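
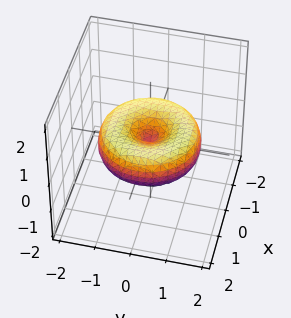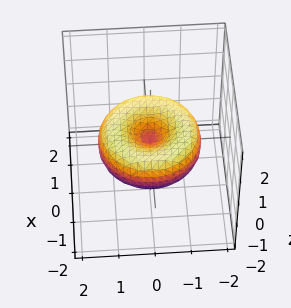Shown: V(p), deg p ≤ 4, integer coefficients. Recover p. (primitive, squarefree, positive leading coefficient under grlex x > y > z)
x^4 + 2*x^2*y^2 + y^4 - 2*x^2 - 2*y^2 + 3*z^2

The degree is 4 — a generic line meets the surface in up to 4 points.
Symmetries: the z-axis is an axis of rotation, so x and y enter only as x² + y².
From the visible intercepts: it crosses the x-axis at the gridline x = 0; a circular section at z = 0 has radius between 1 and 2.
Solving for integer coefficients yields p as stated.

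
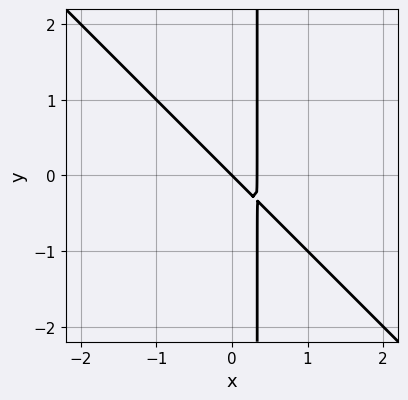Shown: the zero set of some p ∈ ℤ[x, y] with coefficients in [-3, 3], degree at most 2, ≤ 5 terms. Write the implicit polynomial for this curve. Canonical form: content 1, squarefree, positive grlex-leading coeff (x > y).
The degree is 2 — no degree-1 curve has this shape.
From the axis intercepts and sections: it crosses the x-axis at the gridline x = 0; it meets the y-axis at y = 0 (among the integer gridlines).
Assembling these constraints gives the stated polynomial.

3*x^2 + 3*x*y - x - y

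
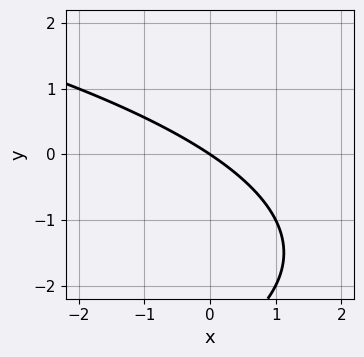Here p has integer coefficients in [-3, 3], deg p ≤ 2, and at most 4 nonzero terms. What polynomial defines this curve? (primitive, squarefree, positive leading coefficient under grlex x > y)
1. Degree: the shape is more complex than any degree-1 curve, so deg p = 2.
2. Checking where it meets the axes: it crosses the x-axis at the gridline x = 0; it crosses the y-axis at the gridline y = 0.
3. Matching integer coefficients to the picture gives p.

y^2 + 2*x + 3*y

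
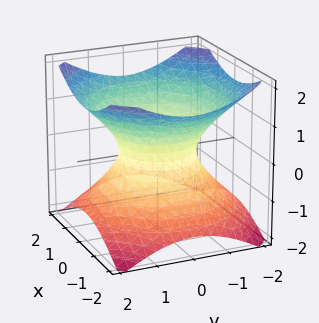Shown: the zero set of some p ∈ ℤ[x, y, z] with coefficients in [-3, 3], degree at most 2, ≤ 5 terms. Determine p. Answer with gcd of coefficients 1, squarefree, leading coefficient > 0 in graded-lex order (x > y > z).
2*x^2 + 2*y^2 - 3*z^2 - 2

1. Degree: an hourglass — one-sheet hyperboloid; a quadric, so deg p = 2.
2. Symmetries: it's symmetric under z → −z, forcing even powers of z; rotational symmetry about the z-axis ⇒ p depends on x, y only through x² + y².
3. Against the integer gridlines: among the integer gridlines, it crosses the x-axis at x ∈ {-1, 1}; a circular section at z = -1 has radius between 1 and 2.
4. Solving for integer coefficients yields p as stated. Check: (0, 1, 0) on the y-axis lies on the surface, and p(0, 1, 0) = 0. ✓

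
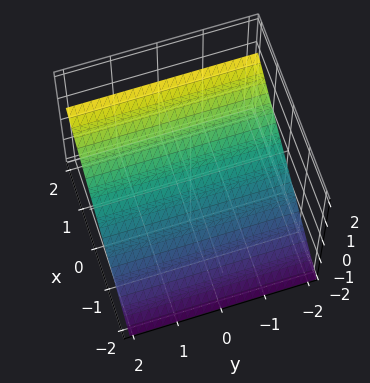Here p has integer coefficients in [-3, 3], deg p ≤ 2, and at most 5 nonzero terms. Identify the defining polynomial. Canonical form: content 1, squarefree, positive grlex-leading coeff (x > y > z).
2*x - 3*z - 2

Degree: the surface is flat (a plane), so deg p = 1.
Checking where it meets the axes: it misses every integer gridline on the y-axis; it crosses the x-axis at the gridline x = 1.
Fitting integer coefficients to these (and the overall shape) gives p.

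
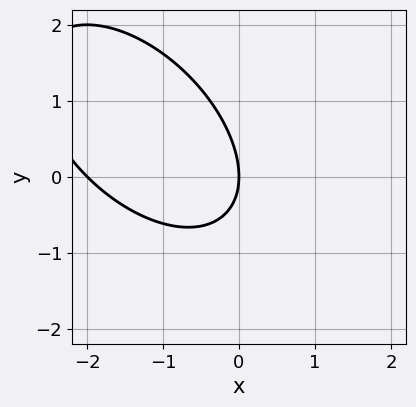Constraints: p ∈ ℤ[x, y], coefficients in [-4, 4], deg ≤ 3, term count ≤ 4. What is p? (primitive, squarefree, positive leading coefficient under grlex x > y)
x^2 + x*y + y^2 + 2*x

(a) The degree is 2 — a generic line meets the curve in up to 2 points.
(b) Checking where it meets the axes: among the integer gridlines, it crosses the x-axis at x ∈ {-2, 0}; one y-axis crossing is at y = 0.
(c) Solving for integer coefficients yields p as stated.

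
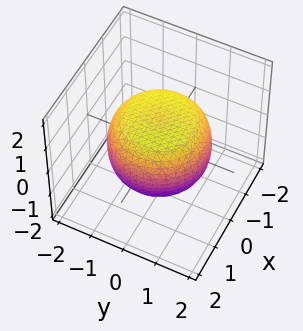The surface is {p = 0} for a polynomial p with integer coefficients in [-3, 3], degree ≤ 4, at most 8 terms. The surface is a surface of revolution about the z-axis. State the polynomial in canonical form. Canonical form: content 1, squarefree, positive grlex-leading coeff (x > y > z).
x^4 + 2*x^2*y^2 + y^4 - x^2 - y^2 + 2*z^2 - 2

1. deg p = 4. The shape is more complex than any degree-3 surface.
2. Symmetries: the surface is invariant under rotation about z: p = q(x² + y², z).
3. Against the integer gridlines: among the integer gridlines, it crosses the z-axis at z ∈ {-1, 1}; a circular section at z = -1 has radius exactly 1.
4. The integer polynomial consistent with all of this is the stated p.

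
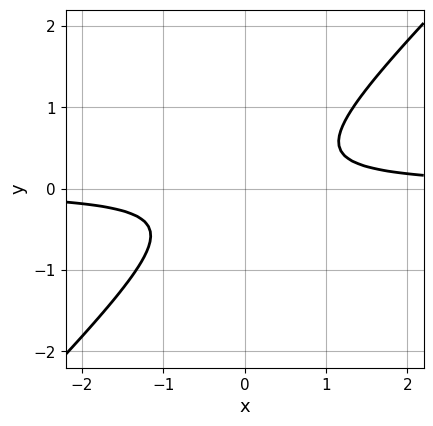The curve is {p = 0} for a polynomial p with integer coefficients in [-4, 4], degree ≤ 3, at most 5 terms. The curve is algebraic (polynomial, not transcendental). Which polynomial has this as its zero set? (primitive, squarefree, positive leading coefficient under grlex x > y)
3*x*y - 3*y^2 - 1

(a) The degree is 2 — the shape is more complex than any degree-1 curve.
(b) Reading off the gridlines: it misses every integer gridline on the x-axis; it misses every integer gridline on the y-axis.
(c) The integer polynomial consistent with all of this is the stated p.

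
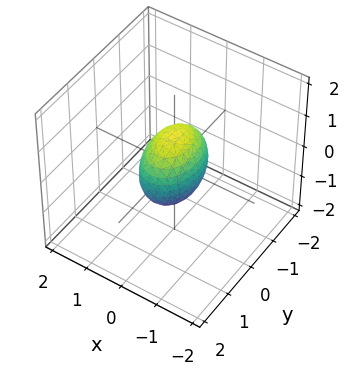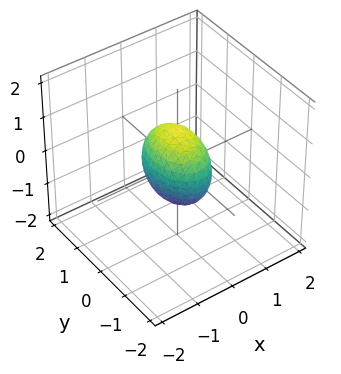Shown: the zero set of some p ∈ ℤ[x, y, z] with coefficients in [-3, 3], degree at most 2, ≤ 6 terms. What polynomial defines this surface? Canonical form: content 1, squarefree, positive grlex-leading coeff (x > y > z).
2*x^2 + y^2 + z^2 - 1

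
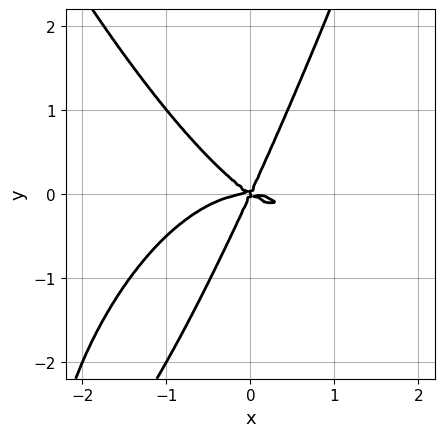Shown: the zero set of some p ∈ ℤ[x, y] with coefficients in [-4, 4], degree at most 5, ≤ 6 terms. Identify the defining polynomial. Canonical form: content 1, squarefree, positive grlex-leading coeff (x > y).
1. The degree is 4 — no degree-3 curve has this shape.
2. From the visible intercepts: it meets the x-axis at x = 0 (among the integer gridlines); one y-axis crossing is at y = 0.
3. Putting this together gives p.

2*x^4 + 3*x^2*y + 3*x*y^2 - 2*y^3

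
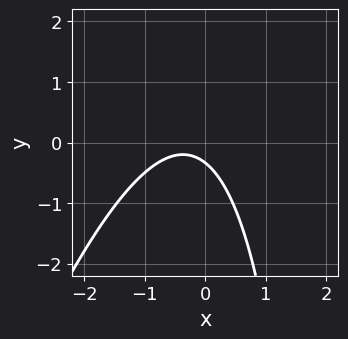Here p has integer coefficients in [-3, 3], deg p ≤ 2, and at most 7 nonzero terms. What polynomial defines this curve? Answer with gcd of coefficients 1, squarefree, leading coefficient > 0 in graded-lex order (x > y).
First, deg p = 2.
Next, observable constraints: it misses every integer gridline on the x-axis.
Finally, together with the visible shape, these determine p as stated.

3*x^2 - x*y + 2*x + 3*y + 1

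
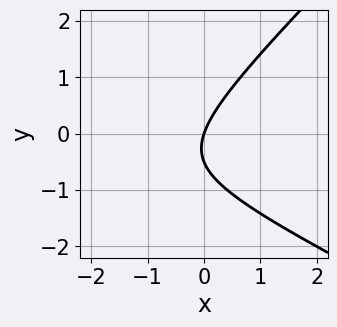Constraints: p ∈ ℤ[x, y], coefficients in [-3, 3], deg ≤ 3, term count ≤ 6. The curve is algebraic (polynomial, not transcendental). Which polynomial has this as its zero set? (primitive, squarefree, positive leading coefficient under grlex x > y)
x^2 + x*y - 2*y^2 + 3*x - y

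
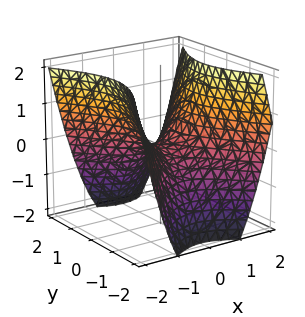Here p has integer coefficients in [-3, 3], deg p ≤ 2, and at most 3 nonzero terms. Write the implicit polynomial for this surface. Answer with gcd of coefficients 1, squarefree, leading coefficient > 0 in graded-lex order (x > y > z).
(a) deg p = 2. A hyperbolic paraboloid; a quadric.
(b) Symmetries: mirror symmetry x ↦ −x ⇒ only even powers of x; it's symmetric under y → −y, forcing even powers of y.
(c) From the axis intercepts and sections: it meets the y-axis at y = 0 (among the integer gridlines); one z-axis crossing is at z = 0; it crosses the x-axis at the gridline x = 0.
(d) Solving for integer coefficients yields p as stated.

3*x^2 - 2*y^2 - 3*z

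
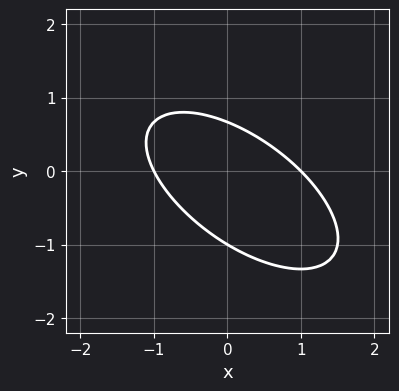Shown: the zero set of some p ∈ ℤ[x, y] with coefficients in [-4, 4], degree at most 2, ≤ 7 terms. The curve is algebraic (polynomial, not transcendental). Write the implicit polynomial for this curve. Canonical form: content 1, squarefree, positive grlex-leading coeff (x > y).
The degree is 2 — a generic line meets the curve in up to 2 points.
Against the integer gridlines: it crosses the y-axis at the gridline y = -1; among the integer gridlines, it crosses the x-axis at x ∈ {-1, 1}.
Together with the visible shape, these determine p as stated.

2*x^2 + 3*x*y + 3*y^2 + y - 2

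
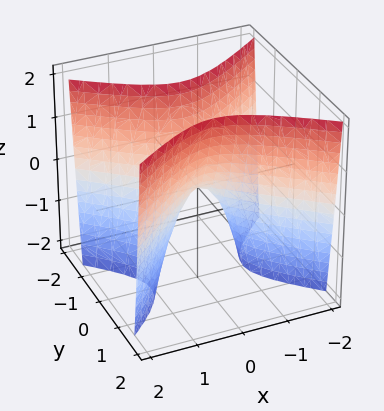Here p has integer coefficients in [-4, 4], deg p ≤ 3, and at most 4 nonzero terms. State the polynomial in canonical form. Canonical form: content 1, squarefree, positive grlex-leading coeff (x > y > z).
2*x^2 - 3*y^2 + z

1. Degree: a saddle surface; a quadric, so deg p = 2.
2. Symmetries: mirror symmetry y ↦ −y ⇒ only even powers of y; it's symmetric under x → −x, forcing even powers of x.
3. Observable constraints: it meets the x-axis at x = 0 (among the integer gridlines); it meets the y-axis at y = 0 (among the integer gridlines); one z-axis crossing is at z = 0.
4. Fitting integer coefficients to these (and the overall shape) gives p.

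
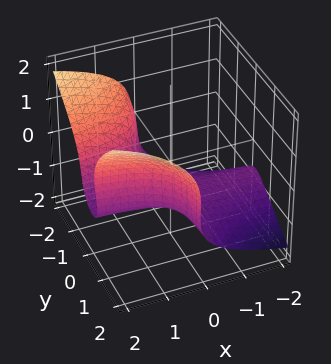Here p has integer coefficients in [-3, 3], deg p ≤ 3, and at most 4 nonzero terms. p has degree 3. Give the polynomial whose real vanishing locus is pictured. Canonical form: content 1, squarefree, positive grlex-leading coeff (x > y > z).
2*x*y^2 + x*y*z - 2*z^3 - 1

First, degree: the shape is more complex than any degree-2 surface, so deg p = 3.
Next, observable constraints: it misses every integer gridline on the y-axis; no x-intercept at any integer in the box.
Finally, putting this together gives p.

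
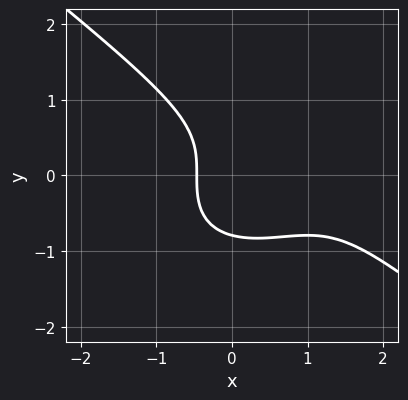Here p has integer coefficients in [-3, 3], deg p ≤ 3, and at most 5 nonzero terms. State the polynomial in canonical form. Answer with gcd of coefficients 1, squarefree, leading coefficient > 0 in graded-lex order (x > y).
(a) The degree is 3 — a generic line meets the curve in up to 3 points.
(b) The integer polynomial consistent with all of this is the stated p.

x^3 + 2*y^3 - 2*x^2 + x + 1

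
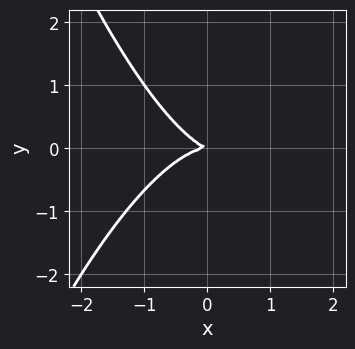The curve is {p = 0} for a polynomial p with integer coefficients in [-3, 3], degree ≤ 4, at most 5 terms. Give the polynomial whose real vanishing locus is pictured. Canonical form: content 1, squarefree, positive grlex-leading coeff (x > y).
2*x^3 + x*y + 3*y^2

First, degree: the shape is more complex than any degree-2 curve, so deg p = 3.
Then, observable constraints: one y-axis crossing is at y = 0; one x-axis crossing is at x = 0.
Finally, fitting integer coefficients to these (and the overall shape) gives p.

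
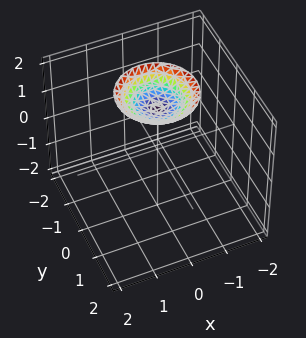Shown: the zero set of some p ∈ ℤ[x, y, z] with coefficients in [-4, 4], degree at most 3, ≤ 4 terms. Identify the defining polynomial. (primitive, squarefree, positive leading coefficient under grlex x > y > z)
x^2 + y^2 - 2*z + 3

deg p = 2. The shape is more complex than any degree-1 surface.
By symmetry, the z-axis is an axis of rotation, so x and y enter only as x² + y².
From the axis intercepts and sections: it misses every integer gridline on the y-axis; no x-intercept at any integer in the box; a circular section at z = 2 has radius exactly 1.
These observations pin down the coefficients.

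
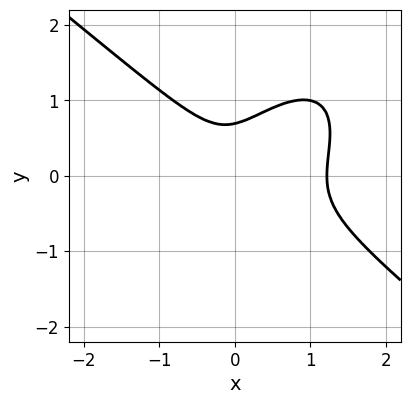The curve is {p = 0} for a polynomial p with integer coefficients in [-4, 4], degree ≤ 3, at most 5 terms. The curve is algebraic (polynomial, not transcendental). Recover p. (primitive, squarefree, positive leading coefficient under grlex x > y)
3*x^3 - 2*x*y^2 + 3*y^3 - 3*x^2 - 1

First, the degree is 3 — no degree-2 curve has this shape.
Finally, solving for integer coefficients yields p as stated.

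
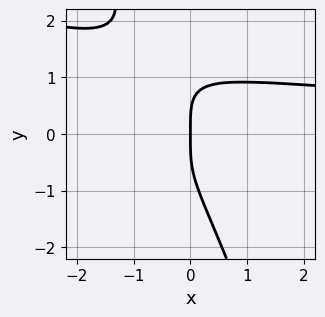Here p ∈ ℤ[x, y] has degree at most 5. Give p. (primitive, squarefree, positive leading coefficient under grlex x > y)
x^2*y^2 + 3*x*y^3 + y^4 - x*y^2 - 3*x

1. The degree is 4 — no degree-3 curve has this shape.
2. From the visible intercepts: it meets the y-axis at y = 0 (among the integer gridlines); it meets the x-axis at x = 0 (among the integer gridlines).
3. Together with the visible shape, these determine p as stated.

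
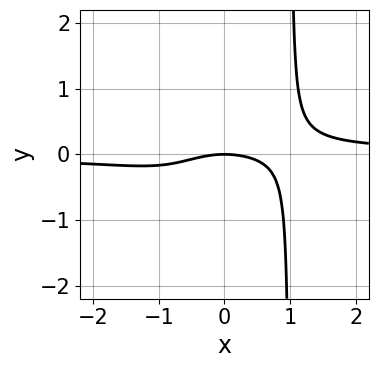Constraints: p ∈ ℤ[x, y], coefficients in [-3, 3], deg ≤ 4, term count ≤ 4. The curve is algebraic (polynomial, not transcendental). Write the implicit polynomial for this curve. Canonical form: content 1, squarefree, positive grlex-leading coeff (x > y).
3*x^3*y - x^2 - 3*y

1. The degree is 4 — no degree-3 curve has this shape.
2. Against the integer gridlines: it meets the x-axis at x = 0 (among the integer gridlines); one y-axis crossing is at y = 0.
3. Putting this together gives p.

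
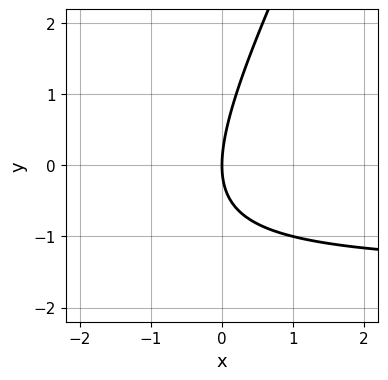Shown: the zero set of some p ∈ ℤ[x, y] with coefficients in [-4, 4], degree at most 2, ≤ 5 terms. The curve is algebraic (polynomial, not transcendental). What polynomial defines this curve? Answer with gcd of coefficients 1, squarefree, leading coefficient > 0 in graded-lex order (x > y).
2*x*y - y^2 + 3*x

First, deg p = 2. The shape is more complex than any degree-1 curve.
Then, reading off the gridlines: it crosses the x-axis at the gridline x = 0; it meets the y-axis at y = 0 (among the integer gridlines).
Finally, together with the visible shape, these determine p as stated.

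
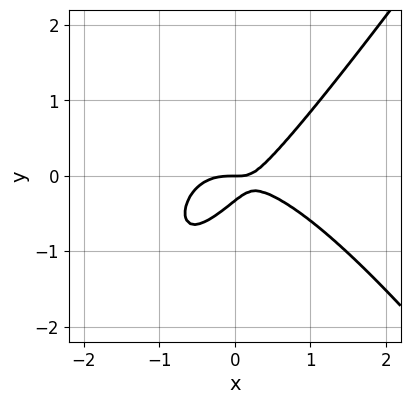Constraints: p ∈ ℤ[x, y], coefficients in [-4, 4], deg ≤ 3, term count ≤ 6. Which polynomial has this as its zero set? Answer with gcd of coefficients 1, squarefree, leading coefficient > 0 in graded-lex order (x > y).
(a) Degree: no degree-2 curve has this shape, so deg p = 3.
(b) From the axis intercepts and sections: it crosses the y-axis at the gridline y = 0; one x-axis crossing is at x = 0.
(c) Fitting integer coefficients to these (and the overall shape) gives p.

2*x^3 - x*y^2 + 2*x*y - 3*y^2 - y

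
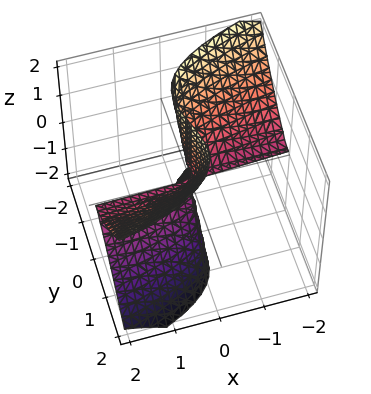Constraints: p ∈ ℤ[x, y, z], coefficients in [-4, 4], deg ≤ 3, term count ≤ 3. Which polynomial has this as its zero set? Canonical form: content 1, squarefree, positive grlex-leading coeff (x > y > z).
3*x*z^2 - 3*y^3 + y*z^2

deg p = 3.
Reading off the gridlines: every point of the x-axis in the box is on the surface; it meets the y-axis at y = 0 (among the integer gridlines); the visible z-axis segment lies entirely on the surface.
Putting this together gives p.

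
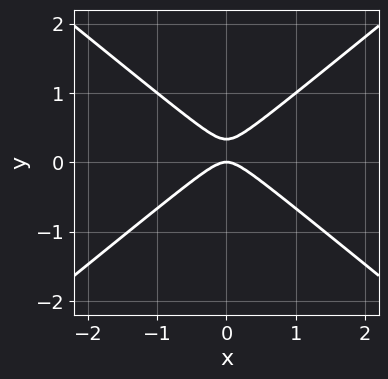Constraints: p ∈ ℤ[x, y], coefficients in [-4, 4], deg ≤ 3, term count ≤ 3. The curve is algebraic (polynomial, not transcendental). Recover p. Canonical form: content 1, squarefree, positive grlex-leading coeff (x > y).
First, the degree is 2 — the shape is more complex than any degree-1 curve.
Next, symmetries: it's symmetric under x → −x, forcing even powers of x.
Then, from the visible intercepts: it meets the x-axis at x = 0 (among the integer gridlines); it meets the y-axis at y = 0 (among the integer gridlines).
Finally, matching integer coefficients to the picture gives p.

2*x^2 - 3*y^2 + y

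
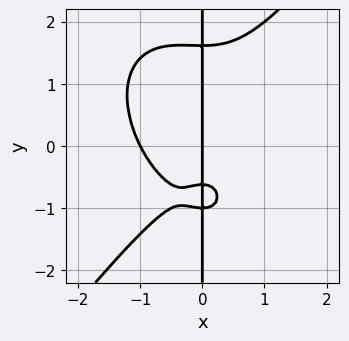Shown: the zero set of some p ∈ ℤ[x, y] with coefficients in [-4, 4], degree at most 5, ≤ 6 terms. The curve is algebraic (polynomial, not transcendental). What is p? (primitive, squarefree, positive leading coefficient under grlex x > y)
2*x^4 - x*y^3 + x^3 + 2*x*y + x

The degree is 4 — no degree-3 curve has this shape.
Against the integer gridlines: the visible y-axis segment lies entirely on the curve; among the integer gridlines, it crosses the x-axis at x ∈ {-1, 0}.
The integer polynomial consistent with all of this is the stated p.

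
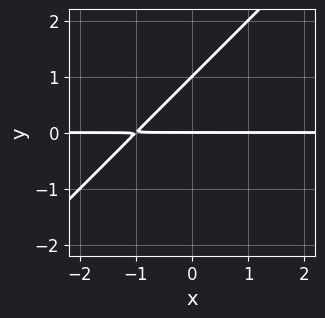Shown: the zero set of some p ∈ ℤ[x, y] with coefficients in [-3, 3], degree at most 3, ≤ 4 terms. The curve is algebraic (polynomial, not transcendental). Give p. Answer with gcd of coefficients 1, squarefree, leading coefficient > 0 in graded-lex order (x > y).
deg p = 2. No degree-1 curve has this shape.
From the visible intercepts: the y-axis gridline crossings are at y ∈ {0, 1}; every point of the x-axis in the box is on the curve.
Fitting integer coefficients to these (and the overall shape) gives p.

x*y - y^2 + y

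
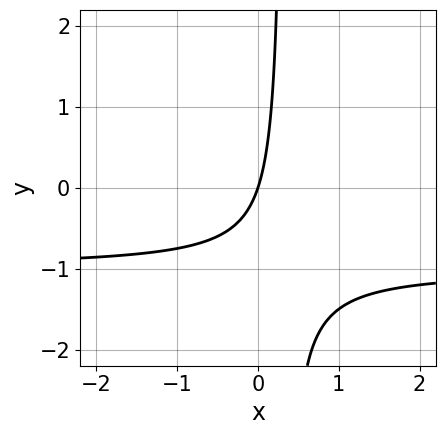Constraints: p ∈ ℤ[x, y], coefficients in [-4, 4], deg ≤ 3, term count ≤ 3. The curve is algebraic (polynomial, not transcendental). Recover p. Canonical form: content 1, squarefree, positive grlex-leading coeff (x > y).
1. deg p = 2. No degree-1 curve has this shape.
2. Reading off the gridlines: it crosses the y-axis at the gridline y = 0; it crosses the x-axis at the gridline x = 0.
3. Putting this together gives p.

3*x*y + 3*x - y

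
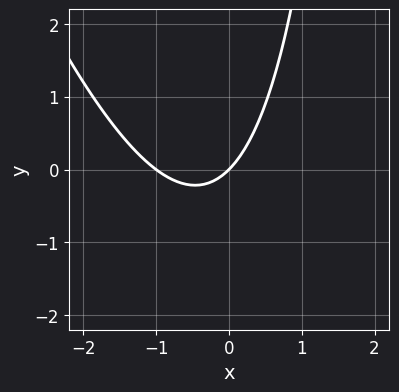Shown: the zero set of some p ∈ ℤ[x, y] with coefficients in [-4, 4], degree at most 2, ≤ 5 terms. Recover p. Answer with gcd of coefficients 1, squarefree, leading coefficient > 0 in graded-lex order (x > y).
1. deg p = 2. A generic line meets the curve in up to 2 points.
2. Checking where it meets the axes: the x-axis gridline crossings are at x ∈ {-1, 0}; one y-axis crossing is at y = 0.
3. Solving for integer coefficients yields p as stated.

3*x^2 + x*y + 3*x - 3*y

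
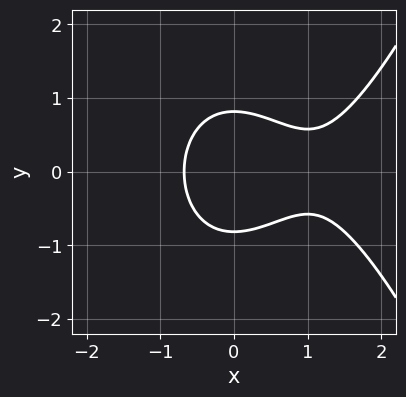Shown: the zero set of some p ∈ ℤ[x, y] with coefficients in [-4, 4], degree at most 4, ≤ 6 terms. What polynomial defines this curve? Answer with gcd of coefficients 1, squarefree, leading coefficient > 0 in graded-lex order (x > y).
2*x^3 - 3*x^2 - 3*y^2 + 2

(a) Degree: no degree-2 curve has this shape, so deg p = 3.
(b) Symmetries: mirror symmetry y ↦ −y ⇒ only even powers of y.
(c) These observations pin down the coefficients.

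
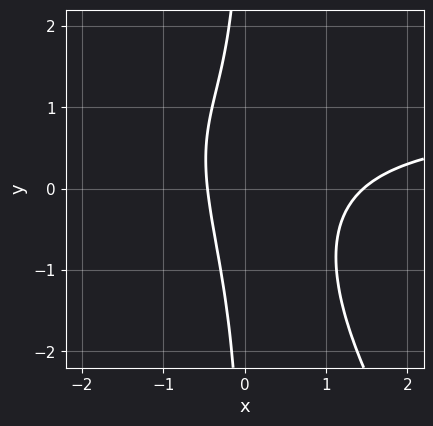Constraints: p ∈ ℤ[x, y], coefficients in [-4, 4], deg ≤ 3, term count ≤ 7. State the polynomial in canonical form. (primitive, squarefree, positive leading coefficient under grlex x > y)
3*x^2*y + 2*x*y^2 - 3*x^2 + 3*x + 2

First, degree: no degree-2 curve has this shape, so deg p = 3.
Then, reading off the gridlines: no y-intercept at any integer in the box.
Finally, together with the visible shape, these determine p as stated.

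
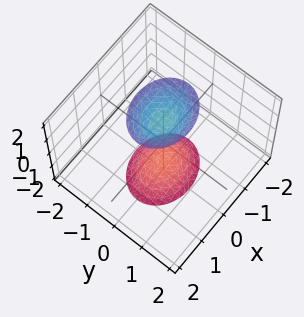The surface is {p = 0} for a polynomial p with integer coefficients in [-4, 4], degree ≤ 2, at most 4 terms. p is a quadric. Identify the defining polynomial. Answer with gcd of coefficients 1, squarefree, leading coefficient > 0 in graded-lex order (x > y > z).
2*x^2 + 3*y^2 - z^2 + 2

First, the picture has 2 separate pieces. They look like related sheets of one shape, so recover p as a whole.
Then, degree: two separate bowl-shaped sheets opening away from each other; a quadric, so deg p = 2.
Next, symmetries: the y ↦ −y reflection is a symmetry, so y appears only in even powers; it's symmetric under x → −x, forcing even powers of x; the z ↦ −z reflection is a symmetry, so z appears only in even powers.
Then, checking where it meets the axes: it misses every integer gridline on the y-axis; it misses every integer gridline on the x-axis.
Finally, the integer polynomial consistent with all of this is the stated p.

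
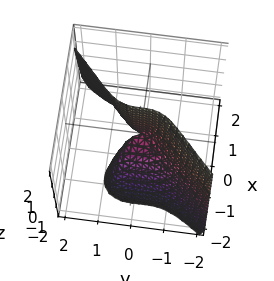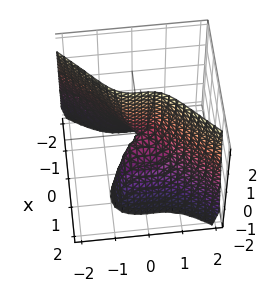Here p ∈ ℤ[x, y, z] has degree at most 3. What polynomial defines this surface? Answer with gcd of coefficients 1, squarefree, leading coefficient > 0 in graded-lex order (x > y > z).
1. deg p = 3. A generic line meets the surface in up to 3 points.
2. Against the integer gridlines: it meets the x-axis at x = 0 (among the integer gridlines); one y-axis crossing is at y = 0; the visible z-axis segment lies entirely on the surface.
3. Solving for integer coefficients yields p as stated.

3*x^3 + x*y^2 - 3*y^3 + 3*x*z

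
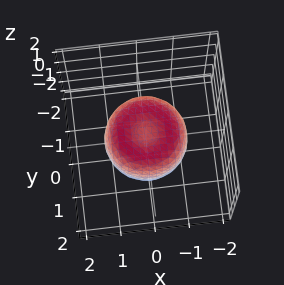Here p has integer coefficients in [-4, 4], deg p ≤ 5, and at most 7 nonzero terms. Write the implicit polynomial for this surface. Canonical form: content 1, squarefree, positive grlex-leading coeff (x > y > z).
The degree is 4 — a generic line meets the surface in up to 4 points.
Symmetry: the surface is invariant under rotation about z: p = q(x² + y², z).
From the visible intercepts: a circular section at z = 0 has radius between 1 and 2.
Solving for integer coefficients yields p as stated.

2*x^4 + 4*x^2*y^2 + 2*y^4 - 2*x^2 - 2*y^2 + 2*z^2 - 1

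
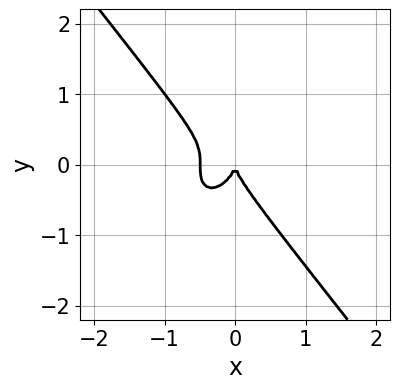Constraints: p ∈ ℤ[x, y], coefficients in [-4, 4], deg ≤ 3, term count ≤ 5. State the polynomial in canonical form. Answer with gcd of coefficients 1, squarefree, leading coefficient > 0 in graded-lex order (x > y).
1. The degree is 3 — a generic line meets the curve in up to 3 points.
2. Checking where it meets the axes: one y-axis crossing is at y = 0; it crosses the x-axis at the gridline x = 0.
3. Putting this together gives p.

2*x^3 + y^3 + x^2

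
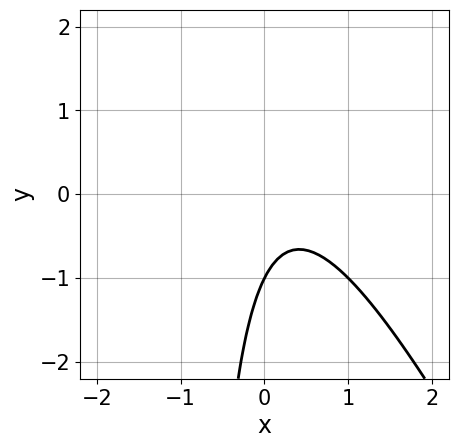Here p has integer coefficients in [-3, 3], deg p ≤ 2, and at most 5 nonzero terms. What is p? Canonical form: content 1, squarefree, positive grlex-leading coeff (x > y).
2*x^2 + x*y - x + y + 1

First, degree: no degree-1 curve has this shape, so deg p = 2.
Next, from the axis intercepts and sections: it crosses the y-axis at the gridline y = -1; the curve avoids every integer x-axis point in the box.
Finally, matching integer coefficients to the picture gives p.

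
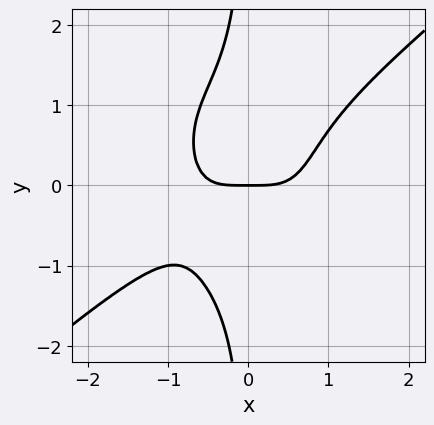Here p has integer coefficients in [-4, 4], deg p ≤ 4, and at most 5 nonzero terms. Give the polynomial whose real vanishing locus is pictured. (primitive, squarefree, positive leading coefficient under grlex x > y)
2*x^4 - x^3*y - 2*x*y^3 + x^2*y - 2*y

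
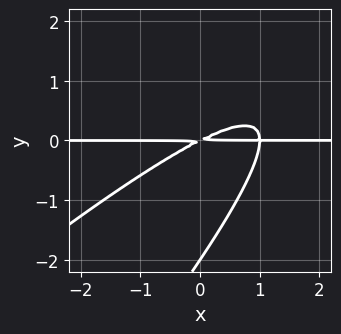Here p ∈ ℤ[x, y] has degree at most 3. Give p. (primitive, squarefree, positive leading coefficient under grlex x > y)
x^2*y - 2*x*y^2 + y^3 - x*y + 2*y^2

First, deg p = 3. A generic line meets the curve in up to 3 points.
Then, from the axis intercepts and sections: every point of the x-axis in the box is on the curve; it crosses the y-axis at the gridline y = -2.
Finally, putting this together gives p.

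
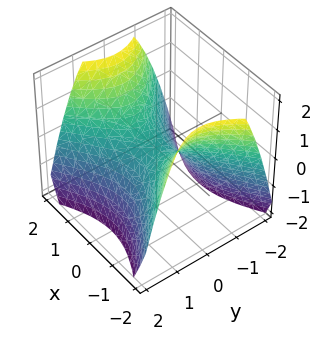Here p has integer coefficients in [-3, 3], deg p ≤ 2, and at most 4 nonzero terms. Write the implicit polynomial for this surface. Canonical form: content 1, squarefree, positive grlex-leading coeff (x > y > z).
2*x^2 - 3*y^2 - 3*z

1. The degree is 2 — a saddle surface; a quadric.
2. Symmetries: mirror symmetry y ↦ −y ⇒ only even powers of y; it's symmetric under x → −x, forcing even powers of x.
3. Reading off the gridlines: one z-axis crossing is at z = 0; it meets the y-axis at y = 0 (among the integer gridlines).
4. Together with the visible shape, these determine p as stated.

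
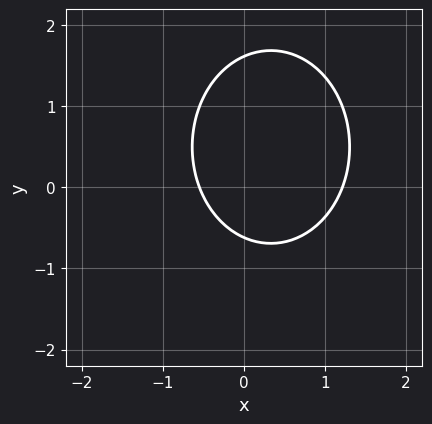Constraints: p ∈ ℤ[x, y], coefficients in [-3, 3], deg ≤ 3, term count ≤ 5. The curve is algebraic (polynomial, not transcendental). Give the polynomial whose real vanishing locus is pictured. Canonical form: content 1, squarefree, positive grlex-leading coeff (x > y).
deg p = 2. A generic line meets the curve in up to 2 points.
The integer polynomial consistent with all of this is the stated p.

3*x^2 + 2*y^2 - 2*x - 2*y - 2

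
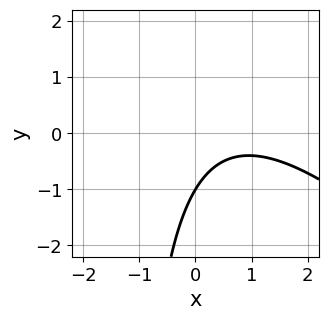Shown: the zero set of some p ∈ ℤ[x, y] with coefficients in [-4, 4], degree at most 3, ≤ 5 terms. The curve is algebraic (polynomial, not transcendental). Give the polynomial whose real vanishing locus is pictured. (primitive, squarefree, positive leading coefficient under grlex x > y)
First, degree: a generic line meets the curve in up to 2 points, so deg p = 2.
Next, from the visible intercepts: it misses every integer gridline on the x-axis; one y-axis crossing is at y = -1.
Finally, fitting integer coefficients to these (and the overall shape) gives p.

2*x^2 + 2*x*y - 3*x + 3*y + 3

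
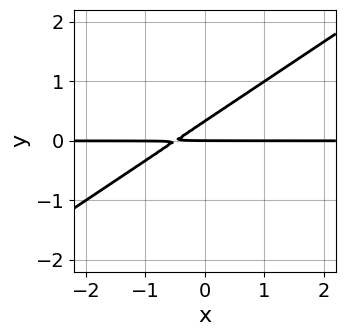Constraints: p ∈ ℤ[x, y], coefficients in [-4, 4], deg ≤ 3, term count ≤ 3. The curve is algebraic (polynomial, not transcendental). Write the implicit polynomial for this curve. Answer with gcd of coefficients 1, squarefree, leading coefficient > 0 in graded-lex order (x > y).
2*x*y - 3*y^2 + y

Degree: no degree-1 curve has this shape, so deg p = 2.
Against the integer gridlines: the visible x-axis segment lies entirely on the curve; it crosses the y-axis at the gridline y = 0.
Solving for integer coefficients yields p as stated.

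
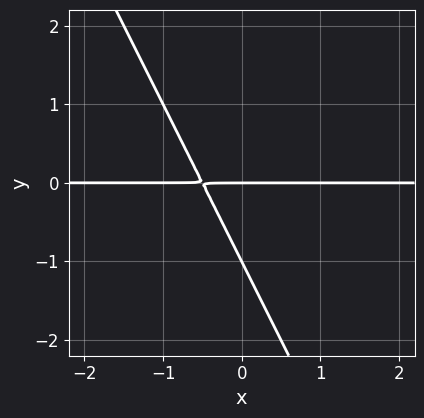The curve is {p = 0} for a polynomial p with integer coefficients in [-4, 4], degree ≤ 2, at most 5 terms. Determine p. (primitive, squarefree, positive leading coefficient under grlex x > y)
1. Degree: the shape is more complex than any degree-1 curve, so deg p = 2.
2. From the axis intercepts and sections: the visible x-axis segment lies entirely on the curve; the y-axis gridline crossings are at y ∈ {-1, 0}.
3. Fitting integer coefficients to these (and the overall shape) gives p.

2*x*y + y^2 + y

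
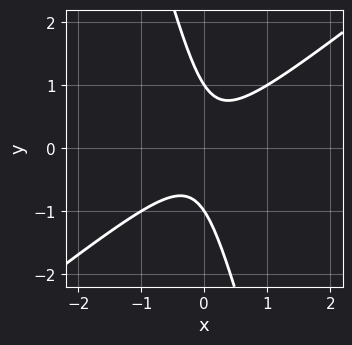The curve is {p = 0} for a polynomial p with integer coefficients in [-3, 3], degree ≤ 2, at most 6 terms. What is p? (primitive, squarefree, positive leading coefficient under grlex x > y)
3*x^2 - 3*x*y - y^2 + 1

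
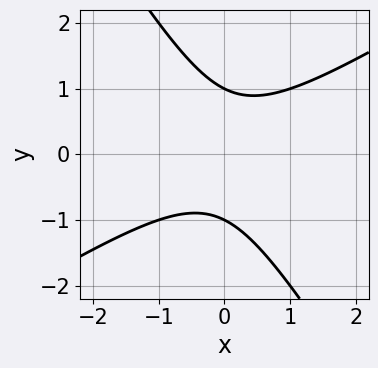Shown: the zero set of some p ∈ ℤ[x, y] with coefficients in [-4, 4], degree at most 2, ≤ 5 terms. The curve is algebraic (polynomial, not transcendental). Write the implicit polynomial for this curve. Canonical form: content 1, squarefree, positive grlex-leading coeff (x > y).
The degree is 2 — no degree-1 curve has this shape.
From the visible intercepts: among the integer gridlines, it crosses the y-axis at y ∈ {-1, 1}; the curve avoids every integer x-axis point in the box.
These observations pin down the coefficients.

x^2 - x*y - y^2 + 1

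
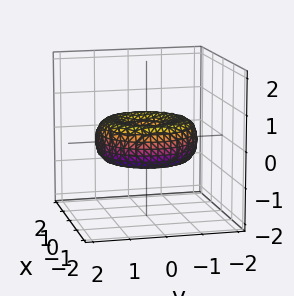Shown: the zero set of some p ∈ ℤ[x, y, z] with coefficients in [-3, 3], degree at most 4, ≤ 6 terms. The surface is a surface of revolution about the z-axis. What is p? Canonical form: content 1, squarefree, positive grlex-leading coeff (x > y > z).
x^4 + 2*x^2*y^2 + y^4 - 2*x^2 - 2*y^2 + 3*z^2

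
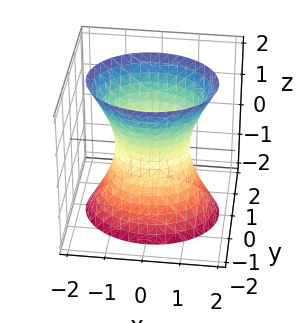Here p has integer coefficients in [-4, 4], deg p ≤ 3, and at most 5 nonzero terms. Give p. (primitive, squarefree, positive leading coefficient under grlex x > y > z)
First, degree: an hourglass — one-sheet hyperboloid; a quadric, so deg p = 2.
Then, symmetries: it's symmetric under x → −x, forcing even powers of x; it's symmetric under y → −y, forcing even powers of y; it's symmetric under z → −z, forcing even powers of z.
Next, observable constraints: the surface avoids every integer z-axis point in the box; among the integer gridlines, it crosses the x-axis at x ∈ {-1, 1}.
Finally, assembling these constraints gives the stated polynomial.

2*x^2 + 3*y^2 - z^2 - 2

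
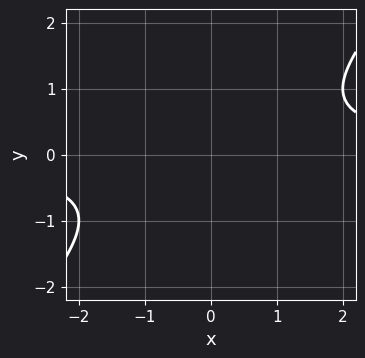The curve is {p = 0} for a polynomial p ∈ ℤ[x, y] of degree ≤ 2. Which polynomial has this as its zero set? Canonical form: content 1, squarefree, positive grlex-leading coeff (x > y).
x*y - y^2 - 1

1. deg p = 2. No degree-1 curve has this shape.
2. Reading off the gridlines: the curve avoids every integer y-axis point in the box; it misses every integer gridline on the x-axis.
3. Putting this together gives p.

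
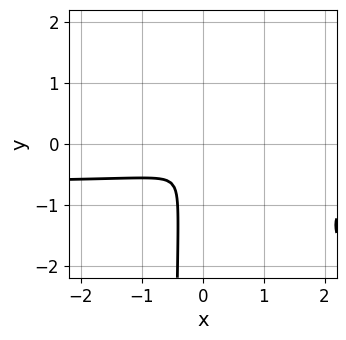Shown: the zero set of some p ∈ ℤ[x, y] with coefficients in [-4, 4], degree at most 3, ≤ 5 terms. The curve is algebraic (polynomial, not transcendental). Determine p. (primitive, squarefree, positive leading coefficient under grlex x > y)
3*x^2*y + 2*x*y^2 + 2*x^2 + y^2

deg p = 3.
Matching integer coefficients to the picture gives p.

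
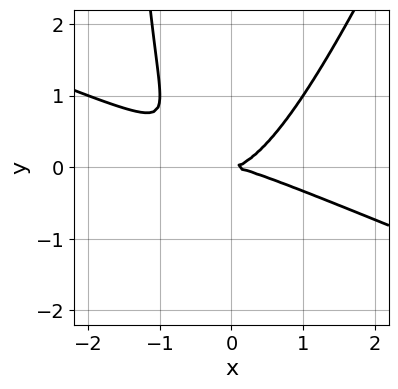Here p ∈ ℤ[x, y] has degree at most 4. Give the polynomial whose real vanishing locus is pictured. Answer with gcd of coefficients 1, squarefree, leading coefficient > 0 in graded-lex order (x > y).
x^3 + 2*x^2*y - x*y^2 - 2*y^2

1. deg p = 3. The shape is more complex than any degree-2 curve.
2. From the axis intercepts and sections: it meets the x-axis at x = 0 (among the integer gridlines); it meets the y-axis at y = 0 (among the integer gridlines).
3. Putting this together gives p.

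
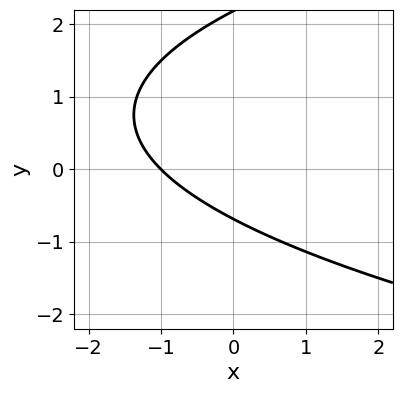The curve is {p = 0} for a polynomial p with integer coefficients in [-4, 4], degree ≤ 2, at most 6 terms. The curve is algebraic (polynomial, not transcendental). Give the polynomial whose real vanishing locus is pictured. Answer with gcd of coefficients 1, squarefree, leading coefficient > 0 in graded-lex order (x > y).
1. Degree: a generic line meets the curve in up to 2 points, so deg p = 2.
2. Against the integer gridlines: one x-axis crossing is at x = -1.
3. Together with the visible shape, these determine p as stated.

2*y^2 - 3*x - 3*y - 3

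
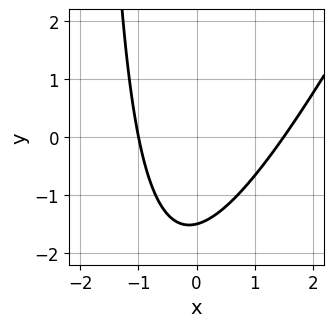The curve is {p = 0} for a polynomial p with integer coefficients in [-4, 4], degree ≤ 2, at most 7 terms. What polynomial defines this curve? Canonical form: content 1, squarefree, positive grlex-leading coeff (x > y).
2*x^2 - x*y - x - 2*y - 3

(a) deg p = 2. No degree-1 curve has this shape.
(b) Observable constraints: it crosses the x-axis at the gridline x = -1.
(c) Matching integer coefficients to the picture gives p.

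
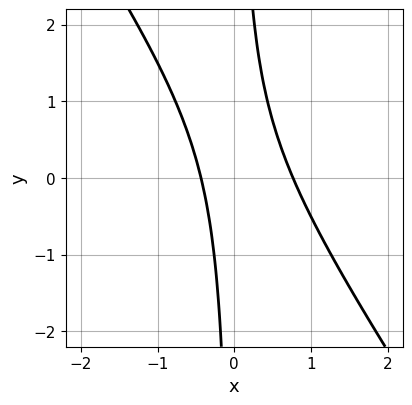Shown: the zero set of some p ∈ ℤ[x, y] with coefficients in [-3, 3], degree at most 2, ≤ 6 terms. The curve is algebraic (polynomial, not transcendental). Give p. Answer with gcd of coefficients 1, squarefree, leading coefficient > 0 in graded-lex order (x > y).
3*x^2 + 2*x*y - x - 1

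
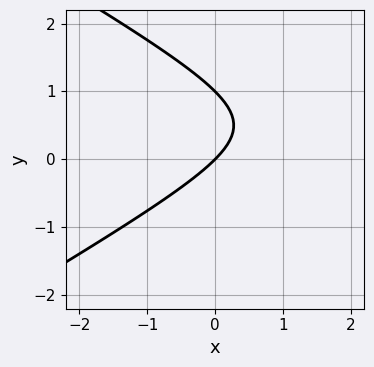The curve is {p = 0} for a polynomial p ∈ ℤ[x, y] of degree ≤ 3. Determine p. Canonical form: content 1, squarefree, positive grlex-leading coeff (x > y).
(a) deg p = 2. A generic line meets the curve in up to 2 points.
(b) From the visible intercepts: among the integer gridlines, it crosses the y-axis at y ∈ {0, 1}; it crosses the x-axis at the gridline x = 0.
(c) These observations pin down the coefficients.

x^2 - 3*y^2 - 3*x + 3*y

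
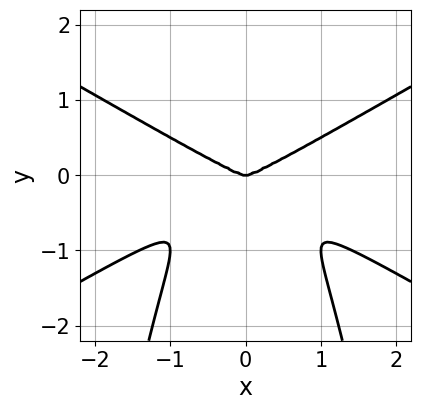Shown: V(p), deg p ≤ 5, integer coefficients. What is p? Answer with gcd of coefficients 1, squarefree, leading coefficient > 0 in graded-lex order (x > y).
x^4 - 3*x^2*y^2 - 2*y^3

First, deg p = 4.
Next, symmetries: it's symmetric under x → −x, forcing even powers of x.
Then, observable constraints: one x-axis crossing is at x = 0; one y-axis crossing is at y = 0.
Finally, solving for integer coefficients yields p as stated.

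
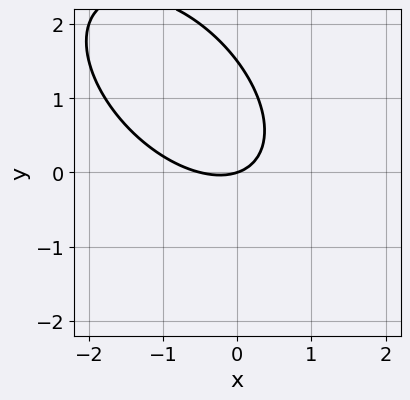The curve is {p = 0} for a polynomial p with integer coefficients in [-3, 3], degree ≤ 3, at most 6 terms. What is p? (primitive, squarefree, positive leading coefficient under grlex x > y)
2*x^2 + 2*x*y + 2*y^2 + x - 3*y

deg p = 2. No degree-1 curve has this shape.
Against the integer gridlines: it crosses the x-axis at the gridline x = 0; it crosses the y-axis at the gridline y = 0.
Fitting integer coefficients to these (and the overall shape) gives p.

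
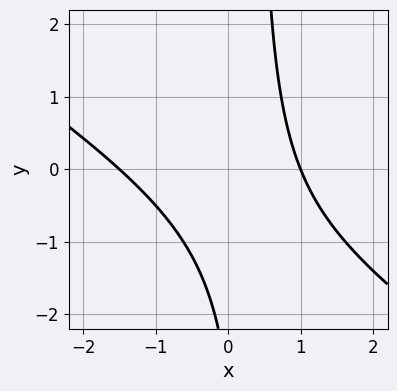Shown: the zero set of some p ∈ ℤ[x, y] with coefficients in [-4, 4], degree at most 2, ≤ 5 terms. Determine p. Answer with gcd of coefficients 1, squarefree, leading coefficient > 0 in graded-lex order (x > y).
First, degree: the shape is more complex than any degree-1 curve, so deg p = 2.
Then, observable constraints: it meets the x-axis at x = 1 (among the integer gridlines); no y-intercept at any integer in the box.
Finally, fitting integer coefficients to these (and the overall shape) gives p.

2*x^2 + 3*x*y + x - y - 3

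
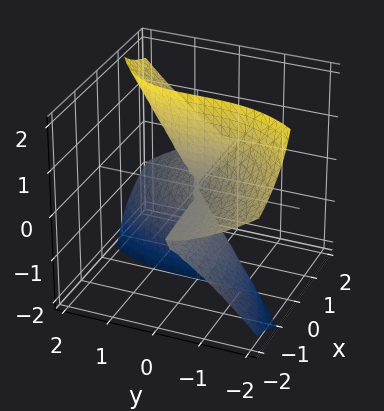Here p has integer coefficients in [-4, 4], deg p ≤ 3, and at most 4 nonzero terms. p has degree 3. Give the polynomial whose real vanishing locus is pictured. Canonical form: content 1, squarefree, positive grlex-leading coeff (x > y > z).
1. Degree: a generic line meets the surface in up to 3 points, so deg p = 3.
2. From the axis intercepts and sections: it crosses the y-axis at the gridline y = 0; every point of the x-axis in the box is on the surface; the visible z-axis segment lies entirely on the surface.
3. Putting this together gives p.

x*y*z - 3*x*z^2 + y^3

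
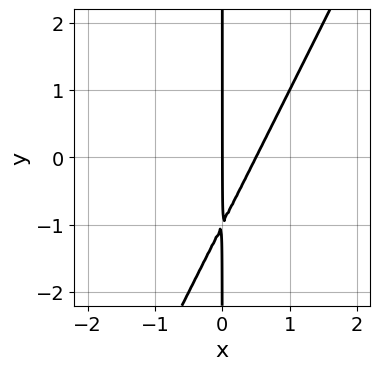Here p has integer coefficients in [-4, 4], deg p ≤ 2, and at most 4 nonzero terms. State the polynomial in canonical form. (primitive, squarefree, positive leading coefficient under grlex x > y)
2*x^2 - x*y - x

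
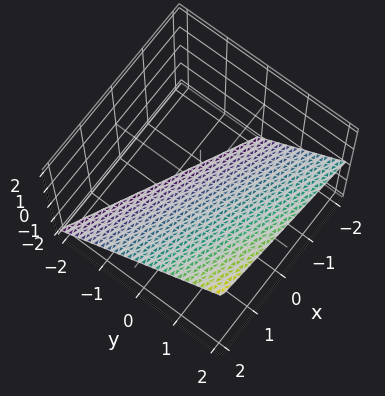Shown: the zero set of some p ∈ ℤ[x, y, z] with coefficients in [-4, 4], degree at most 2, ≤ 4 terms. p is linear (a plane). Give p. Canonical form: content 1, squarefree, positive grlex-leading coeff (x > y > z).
x + 2*y - 2*z - 2

(a) deg p = 1.
(b) Observable constraints: it meets the x-axis at x = 2 (among the integer gridlines); it crosses the z-axis at the gridline z = -1; it crosses the y-axis at the gridline y = 1.
(c) These observations pin down the coefficients.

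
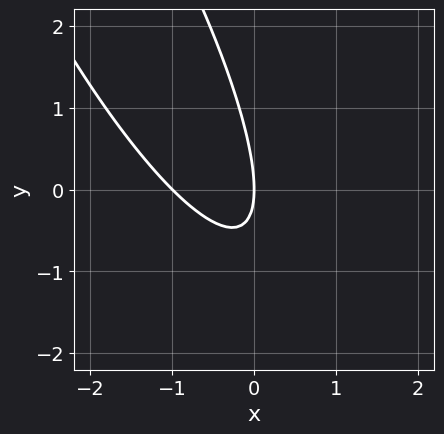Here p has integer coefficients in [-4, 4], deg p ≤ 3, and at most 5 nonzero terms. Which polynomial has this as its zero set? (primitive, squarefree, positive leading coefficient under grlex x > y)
deg p = 2.
Against the integer gridlines: one y-axis crossing is at y = 0; among the integer gridlines, it crosses the x-axis at x ∈ {-1, 0}.
Putting this together gives p.

3*x^2 + 3*x*y + y^2 + 3*x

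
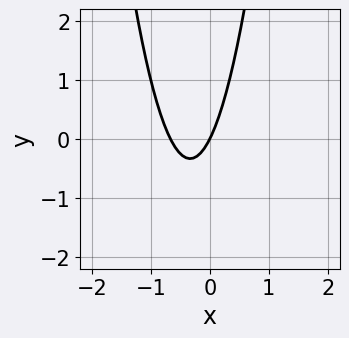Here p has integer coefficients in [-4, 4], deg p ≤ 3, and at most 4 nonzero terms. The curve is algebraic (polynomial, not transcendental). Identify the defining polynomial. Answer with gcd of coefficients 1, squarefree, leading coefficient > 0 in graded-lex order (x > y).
3*x^2 + 2*x - y

1. Degree: no degree-1 curve has this shape, so deg p = 2.
2. Observable constraints: one x-axis crossing is at x = 0; one y-axis crossing is at y = 0.
3. Assembling these constraints gives the stated polynomial.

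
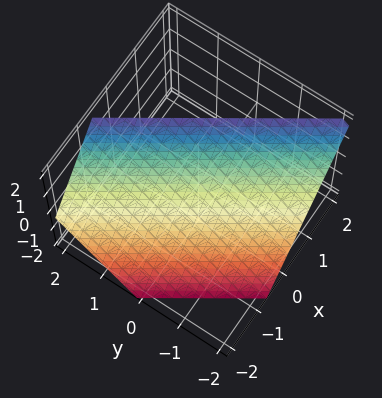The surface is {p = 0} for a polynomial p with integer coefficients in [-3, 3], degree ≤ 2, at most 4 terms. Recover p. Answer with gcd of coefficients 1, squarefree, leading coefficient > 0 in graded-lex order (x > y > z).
3*x + 2*y - 2*z + 2

The degree is 1 — every cross-section is a straight line — this is a plane.
From the axis intercepts and sections: it crosses the y-axis at the gridline y = -1; it meets the z-axis at z = 1 (among the integer gridlines).
Together with the visible shape, these determine p as stated.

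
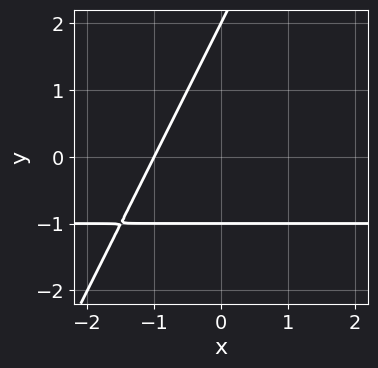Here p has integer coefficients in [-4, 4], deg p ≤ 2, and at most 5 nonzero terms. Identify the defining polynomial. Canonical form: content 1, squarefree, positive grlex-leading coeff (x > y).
2*x*y - y^2 + 2*x + y + 2

(a) The degree is 2 — a generic line meets the curve in up to 2 points.
(b) From the axis intercepts and sections: among the integer gridlines, it crosses the y-axis at y ∈ {-1, 2}; it crosses the x-axis at the gridline x = -1.
(c) Fitting integer coefficients to these (and the overall shape) gives p.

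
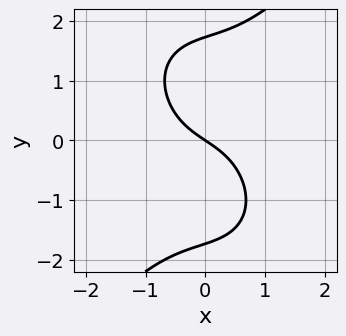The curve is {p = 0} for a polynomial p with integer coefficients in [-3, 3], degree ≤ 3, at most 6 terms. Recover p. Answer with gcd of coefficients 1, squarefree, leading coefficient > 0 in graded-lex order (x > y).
(a) The degree is 3 — no degree-2 curve has this shape.
(b) Checking where it meets the axes: it crosses the x-axis at the gridline x = 0; it meets the y-axis at y = 0 (among the integer gridlines).
(c) Together with the visible shape, these determine p as stated.

2*x^3 - y^3 + 2*x + 3*y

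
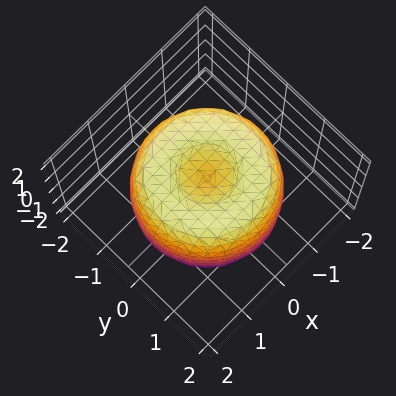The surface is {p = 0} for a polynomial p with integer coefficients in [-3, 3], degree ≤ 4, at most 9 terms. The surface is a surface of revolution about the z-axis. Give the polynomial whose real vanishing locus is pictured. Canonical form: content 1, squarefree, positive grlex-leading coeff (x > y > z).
The degree is 4 — a generic line meets the surface in up to 4 points.
By symmetry, the surface is invariant under rotation about z: p = q(x² + y², z).
Checking where it meets the axes: among the integer gridlines, it crosses the z-axis at z ∈ {-1, 1}; a circular section at z = -1 has radius between 1 and 2.
Matching integer coefficients to the picture gives p.

x^4 + 2*x^2*y^2 + y^4 - 2*x^2 - 2*y^2 + z^2 - 1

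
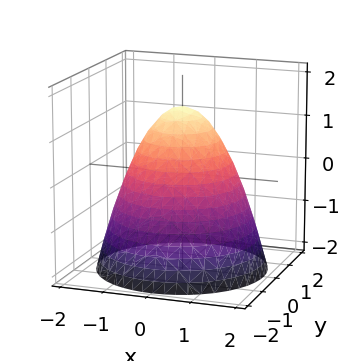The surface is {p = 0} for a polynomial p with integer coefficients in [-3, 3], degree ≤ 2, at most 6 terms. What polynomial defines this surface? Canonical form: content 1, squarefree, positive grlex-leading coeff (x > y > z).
2*x^2 + 2*y^2 + 2*z - 3

1. Degree: no degree-1 surface has this shape, so deg p = 2.
2. Symmetries: rotational symmetry about the z-axis ⇒ p depends on x, y only through x² + y².
3. Reading off the gridlines: a circular section at z = -1 has radius between 1 and 2.
4. These observations pin down the coefficients.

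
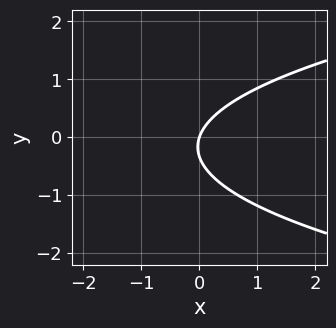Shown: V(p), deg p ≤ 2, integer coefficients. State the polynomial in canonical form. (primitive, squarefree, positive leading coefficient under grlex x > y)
1. The degree is 2 — the shape is more complex than any degree-1 curve.
2. Checking where it meets the axes: one y-axis crossing is at y = 0; it meets the x-axis at x = 0 (among the integer gridlines).
3. Matching integer coefficients to the picture gives p.

3*y^2 - 3*x + y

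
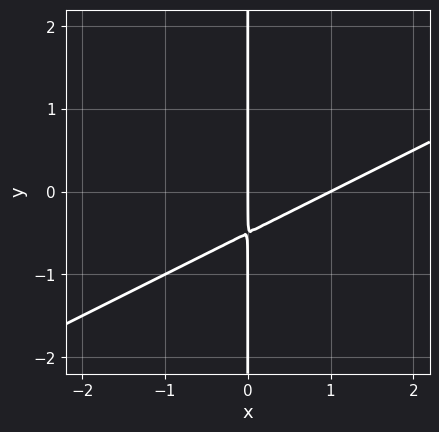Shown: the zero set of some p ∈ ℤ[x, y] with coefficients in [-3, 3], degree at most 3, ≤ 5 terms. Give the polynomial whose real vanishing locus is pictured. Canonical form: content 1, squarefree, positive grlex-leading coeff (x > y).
x^2 - 2*x*y - x

The degree is 2 — a generic line meets the curve in up to 2 points.
Against the integer gridlines: every point of the y-axis in the box is on the curve; among the integer gridlines, it crosses the x-axis at x ∈ {0, 1}.
These observations pin down the coefficients.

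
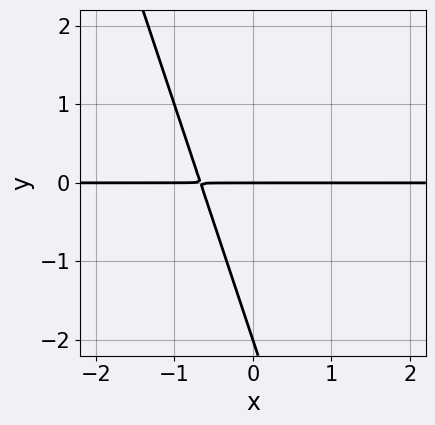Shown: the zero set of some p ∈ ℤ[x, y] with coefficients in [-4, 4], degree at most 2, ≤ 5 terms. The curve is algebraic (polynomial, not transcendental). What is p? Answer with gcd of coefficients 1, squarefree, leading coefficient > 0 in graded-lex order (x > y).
1. The degree is 2 — the shape is more complex than any degree-1 curve.
2. Checking where it meets the axes: among the integer gridlines, it crosses the y-axis at y ∈ {-2, 0}; every point of the x-axis in the box is on the curve.
3. Putting this together gives p.

3*x*y + y^2 + 2*y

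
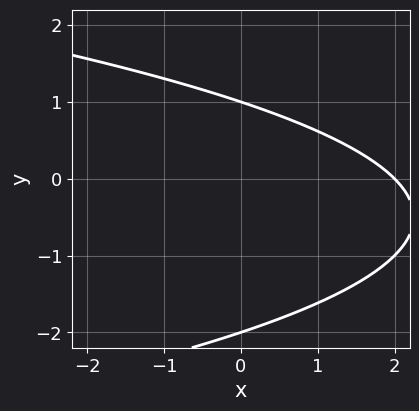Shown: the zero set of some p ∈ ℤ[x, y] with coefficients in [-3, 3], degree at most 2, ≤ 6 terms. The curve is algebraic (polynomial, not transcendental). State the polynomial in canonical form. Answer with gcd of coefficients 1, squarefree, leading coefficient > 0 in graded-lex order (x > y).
y^2 + x + y - 2

(a) Degree: a generic line meets the curve in up to 2 points, so deg p = 2.
(b) Observable constraints: the y-axis gridline crossings are at y ∈ {-2, 1}; one x-axis crossing is at x = 2.
(c) These observations pin down the coefficients.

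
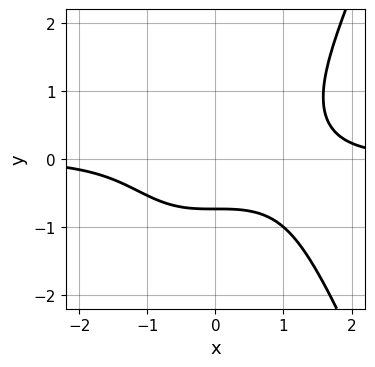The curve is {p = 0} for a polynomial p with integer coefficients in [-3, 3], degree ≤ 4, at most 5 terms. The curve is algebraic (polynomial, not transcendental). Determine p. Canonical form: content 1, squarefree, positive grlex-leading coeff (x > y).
First, the degree is 4 — no degree-3 curve has this shape.
Then, checking where it meets the axes: it misses every integer gridline on the x-axis.
Finally, fitting integer coefficients to these (and the overall shape) gives p.

2*x^3*y - 2*y^3 - 3*y - 3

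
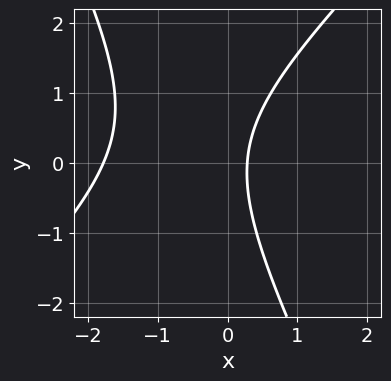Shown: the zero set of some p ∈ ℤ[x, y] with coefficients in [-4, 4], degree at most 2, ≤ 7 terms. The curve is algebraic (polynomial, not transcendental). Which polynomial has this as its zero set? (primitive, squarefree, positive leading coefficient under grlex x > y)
2*x^2 - x*y - y^2 + 3*x - 1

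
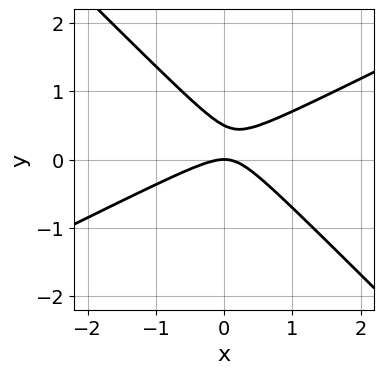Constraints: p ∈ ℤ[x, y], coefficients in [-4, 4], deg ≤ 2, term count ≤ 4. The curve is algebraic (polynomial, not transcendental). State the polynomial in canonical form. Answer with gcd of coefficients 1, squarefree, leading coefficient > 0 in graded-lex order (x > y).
x^2 - x*y - 2*y^2 + y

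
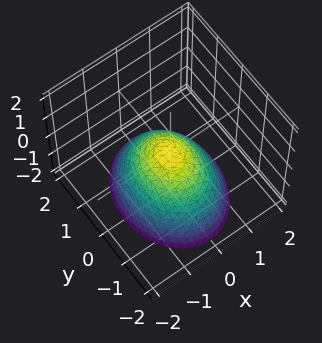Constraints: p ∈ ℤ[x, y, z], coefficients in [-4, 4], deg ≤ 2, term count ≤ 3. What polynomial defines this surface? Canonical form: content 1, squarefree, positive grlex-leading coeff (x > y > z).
(a) The degree is 2 — a single bowl opening along one axis; a quadric.
(b) Symmetries: it's symmetric under y → −y, forcing even powers of y; mirror symmetry x ↦ −x ⇒ only even powers of x.
(c) Against the integer gridlines: one x-axis crossing is at x = 0; it meets the z-axis at z = 0 (among the integer gridlines); it crosses the y-axis at the gridline y = 0.
(d) Matching integer coefficients to the picture gives p.

3*x^2 + 2*y^2 + 3*z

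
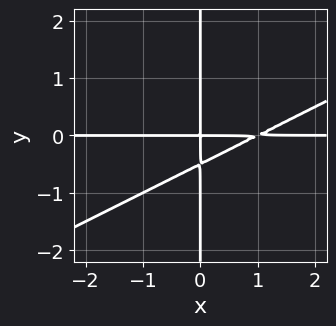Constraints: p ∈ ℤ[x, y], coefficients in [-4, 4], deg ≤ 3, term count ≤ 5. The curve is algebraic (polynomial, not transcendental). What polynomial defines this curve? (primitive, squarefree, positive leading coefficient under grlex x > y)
x^2*y - 2*x*y^2 - x*y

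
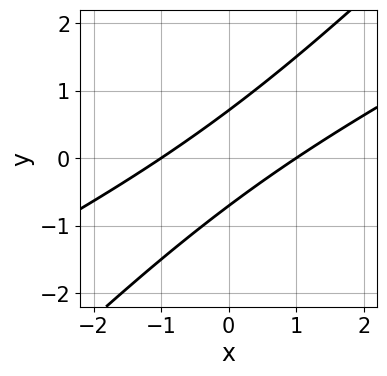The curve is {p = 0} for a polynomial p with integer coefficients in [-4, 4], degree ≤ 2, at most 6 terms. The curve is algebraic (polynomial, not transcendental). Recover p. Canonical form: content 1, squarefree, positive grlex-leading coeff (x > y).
(a) deg p = 2. No degree-1 curve has this shape.
(b) From the visible intercepts: among the integer gridlines, it crosses the x-axis at x ∈ {-1, 1}.
(c) Putting this together gives p.

x^2 - 3*x*y + 2*y^2 - 1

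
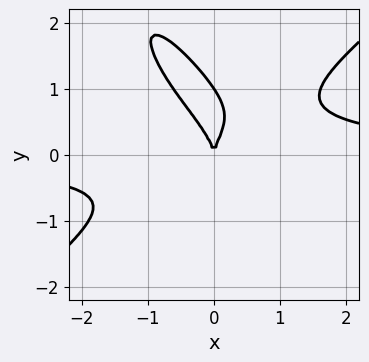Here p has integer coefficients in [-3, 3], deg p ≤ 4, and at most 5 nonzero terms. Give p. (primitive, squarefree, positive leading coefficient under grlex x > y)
1. The degree is 4 — a generic line meets the curve in up to 4 points.
2. Against the integer gridlines: the y-axis gridline crossings are at y ∈ {0, 1}; it crosses the x-axis at the gridline x = 0.
3. Assembling these constraints gives the stated polynomial.

3*x^3*y - 3*x*y^3 - 2*y^4 + 2*y^3 - 3*x^2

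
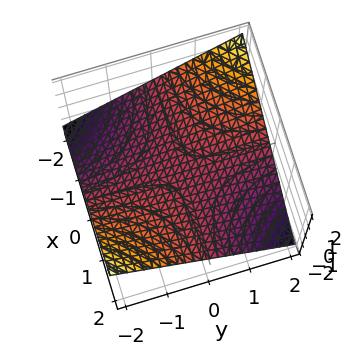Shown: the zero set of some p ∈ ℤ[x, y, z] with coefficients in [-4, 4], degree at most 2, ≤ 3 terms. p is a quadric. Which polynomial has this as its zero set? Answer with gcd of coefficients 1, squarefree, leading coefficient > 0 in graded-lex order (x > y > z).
x*y + 3*z

(a) deg p = 2. A saddle surface; a quadric.
(b) Checking where it meets the axes: the visible y-axis segment lies entirely on the surface; the visible x-axis segment lies entirely on the surface; it meets the z-axis at z = 0 (among the integer gridlines).
(c) The integer polynomial consistent with all of this is the stated p.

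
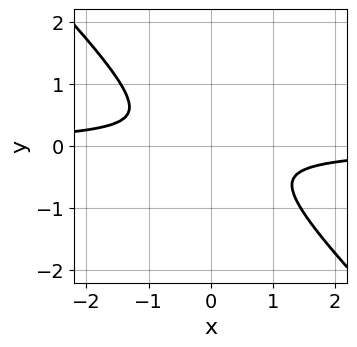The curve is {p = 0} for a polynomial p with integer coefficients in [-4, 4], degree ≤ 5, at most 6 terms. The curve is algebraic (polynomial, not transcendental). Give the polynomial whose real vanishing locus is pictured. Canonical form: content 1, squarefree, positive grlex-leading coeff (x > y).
deg p = 4. A generic line meets the curve in up to 4 points.
Putting this together gives p.

2*x^3*y + 2*y^4 + x^2 + 2*y^2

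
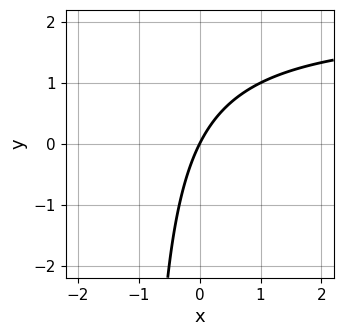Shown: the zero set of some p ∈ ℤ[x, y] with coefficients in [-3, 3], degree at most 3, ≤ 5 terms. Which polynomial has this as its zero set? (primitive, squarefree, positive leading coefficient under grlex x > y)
x*y - 2*x + y

First, deg p = 2. No degree-1 curve has this shape.
Next, observable constraints: it meets the x-axis at x = 0 (among the integer gridlines); one y-axis crossing is at y = 0.
Finally, assembling these constraints gives the stated polynomial.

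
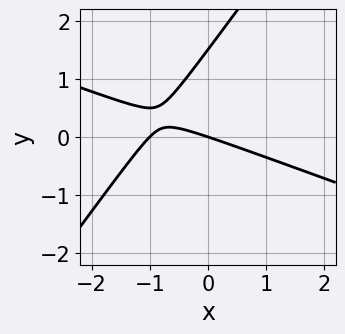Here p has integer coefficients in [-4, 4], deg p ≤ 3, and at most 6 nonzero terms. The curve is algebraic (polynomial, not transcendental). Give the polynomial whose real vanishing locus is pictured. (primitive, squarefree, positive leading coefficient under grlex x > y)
1. Degree: no degree-1 curve has this shape, so deg p = 2.
2. Checking where it meets the axes: it crosses the y-axis at the gridline y = 0; among the integer gridlines, it crosses the x-axis at x ∈ {-1, 0}.
3. The integer polynomial consistent with all of this is the stated p.

x^2 + 2*x*y - 2*y^2 + x + 3*y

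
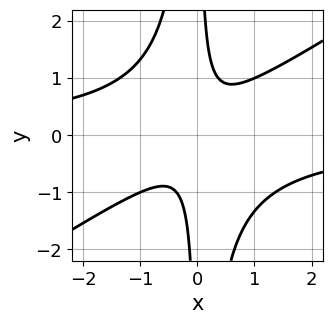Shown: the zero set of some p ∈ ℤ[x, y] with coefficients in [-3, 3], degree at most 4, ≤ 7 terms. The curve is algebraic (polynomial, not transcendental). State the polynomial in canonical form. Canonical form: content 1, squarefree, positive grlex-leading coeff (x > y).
1. Degree: a generic line meets the curve in up to 4 points, so deg p = 4.
2. Against the integer gridlines: it misses every integer gridline on the y-axis; no x-intercept at any integer in the box.
3. Assembling these constraints gives the stated polynomial.

2*x^3*y - 3*x^2*y^2 + 3*x^2 - 3*x*y + 1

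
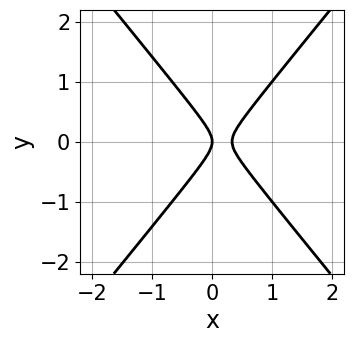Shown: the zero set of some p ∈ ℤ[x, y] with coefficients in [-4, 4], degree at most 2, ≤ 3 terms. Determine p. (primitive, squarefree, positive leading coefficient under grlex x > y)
3*x^2 - 2*y^2 - x

(a) Degree: no degree-1 curve has this shape, so deg p = 2.
(b) Symmetries: it's symmetric under y → −y, forcing even powers of y.
(c) Observable constraints: it crosses the y-axis at the gridline y = 0; one x-axis crossing is at x = 0.
(d) Assembling these constraints gives the stated polynomial.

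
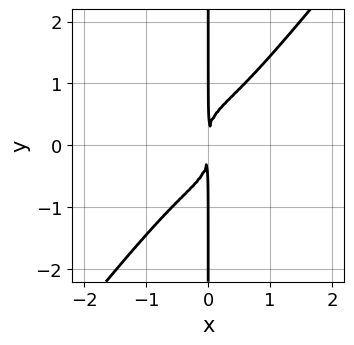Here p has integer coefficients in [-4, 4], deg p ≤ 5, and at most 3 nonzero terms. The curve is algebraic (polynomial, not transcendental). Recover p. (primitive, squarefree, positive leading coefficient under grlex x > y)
2*x^4 - x*y^3 + x^2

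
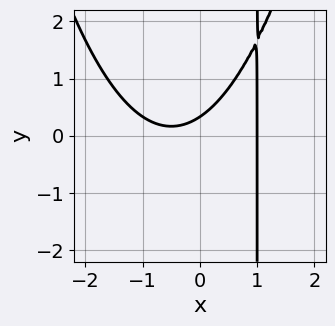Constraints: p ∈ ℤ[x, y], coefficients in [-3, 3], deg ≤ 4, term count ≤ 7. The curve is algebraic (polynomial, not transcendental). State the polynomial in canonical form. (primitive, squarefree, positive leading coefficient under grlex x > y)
deg p = 3.
Checking where it meets the axes: it crosses the x-axis at the gridline x = 1.
Putting this together gives p.

2*x^3 - 3*x*y - x + 3*y - 1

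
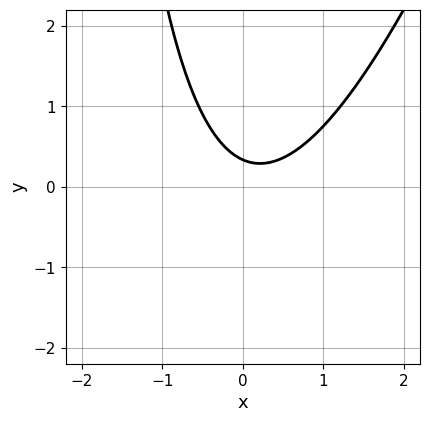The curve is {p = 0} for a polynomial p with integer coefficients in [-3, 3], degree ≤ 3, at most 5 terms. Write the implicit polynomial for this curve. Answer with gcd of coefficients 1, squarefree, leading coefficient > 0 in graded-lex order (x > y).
First, the degree is 2 — no degree-1 curve has this shape.
Then, reading off the gridlines: no x-intercept at any integer in the box.
Finally, matching integer coefficients to the picture gives p.

3*x^2 - x*y - x - 3*y + 1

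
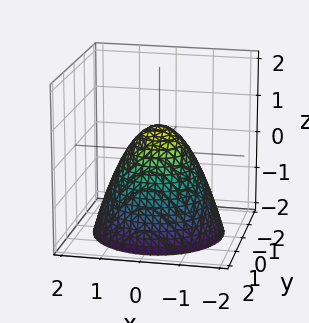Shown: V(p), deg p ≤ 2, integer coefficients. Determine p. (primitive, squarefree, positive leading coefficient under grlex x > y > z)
3*x^2 + 3*y^2 + 3*z - 2

First, the degree is 2 — no degree-1 surface has this shape.
Then, symmetry: the z-axis is an axis of rotation, so x and y enter only as x² + y².
Then, from the axis intercepts and sections: a circular section at z = 0 has radius between 0 and 1.
Finally, putting this together gives p.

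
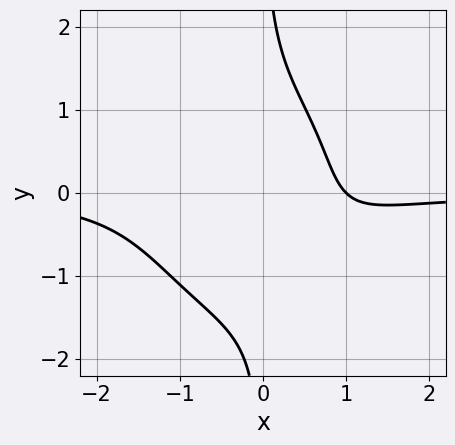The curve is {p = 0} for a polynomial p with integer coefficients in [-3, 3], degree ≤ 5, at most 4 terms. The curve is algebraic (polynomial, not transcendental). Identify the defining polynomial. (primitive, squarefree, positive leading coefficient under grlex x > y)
1. The degree is 4 — no degree-3 curve has this shape.
2. From the visible intercepts: it crosses the x-axis at the gridline x = 1; no y-intercept at any integer in the box.
3. Assembling these constraints gives the stated polynomial.

3*x^3*y + 2*x*y^3 + 3*x - 3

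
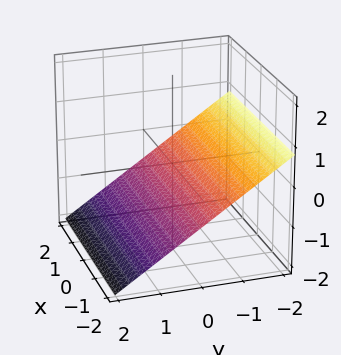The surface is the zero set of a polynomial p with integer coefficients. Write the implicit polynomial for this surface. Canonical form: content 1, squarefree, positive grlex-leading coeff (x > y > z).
(a) Degree: every cross-section is a straight line — this is a plane, so deg p = 1.
(b) From the axis intercepts and sections: it meets the y-axis at y = -1 (among the integer gridlines); the surface avoids every integer x-axis point in the box.
(c) Solving for integer coefficients yields p as stated.

2*y + 3*z + 2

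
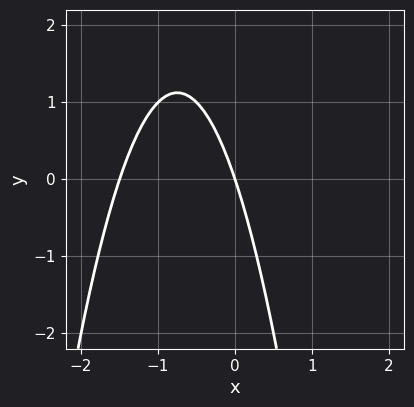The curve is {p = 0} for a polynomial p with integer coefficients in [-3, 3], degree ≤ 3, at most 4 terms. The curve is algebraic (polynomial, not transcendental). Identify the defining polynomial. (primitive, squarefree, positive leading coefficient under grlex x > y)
First, degree: a generic line meets the curve in up to 2 points, so deg p = 2.
Next, observable constraints: one x-axis crossing is at x = 0; it crosses the y-axis at the gridline y = 0.
Finally, putting this together gives p.

2*x^2 + 3*x + y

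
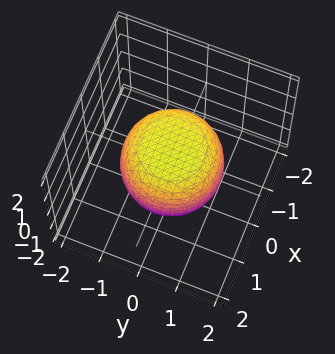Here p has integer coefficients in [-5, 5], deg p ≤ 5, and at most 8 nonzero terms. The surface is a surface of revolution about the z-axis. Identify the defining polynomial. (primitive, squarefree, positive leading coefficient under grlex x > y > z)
2*x^4 + 4*x^2*y^2 + 2*y^4 - x^2 - y^2 + 3*z^2 - 3

1. The degree is 4 — no degree-3 surface has this shape.
2. Symmetries: rotational symmetry about the z-axis ⇒ p depends on x, y only through x² + y².
3. Reading off the gridlines: among the integer gridlines, it crosses the z-axis at z ∈ {-1, 1}; a circular section at z = -1 has radius between 0 and 1.
4. Together with the visible shape, these determine p as stated.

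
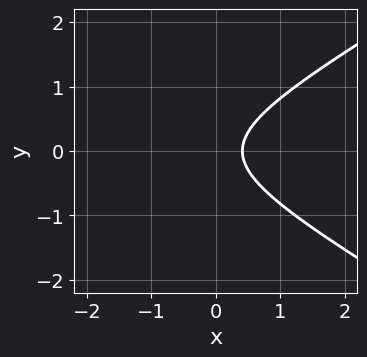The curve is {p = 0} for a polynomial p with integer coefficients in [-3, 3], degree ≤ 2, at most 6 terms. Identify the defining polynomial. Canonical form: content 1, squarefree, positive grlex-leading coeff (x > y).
x^2 - 3*y^2 + 2*x - 1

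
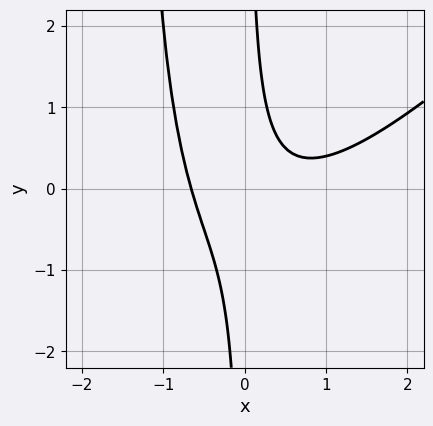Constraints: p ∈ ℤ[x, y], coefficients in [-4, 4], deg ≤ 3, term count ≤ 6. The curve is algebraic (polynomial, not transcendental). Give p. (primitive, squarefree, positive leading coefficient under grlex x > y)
1. deg p = 3. A generic line meets the curve in up to 3 points.
2. From the visible intercepts: it misses every integer gridline on the y-axis.
3. Putting this together gives p.

2*x^3 - 2*x^2*y - x^2 - 3*x*y + 1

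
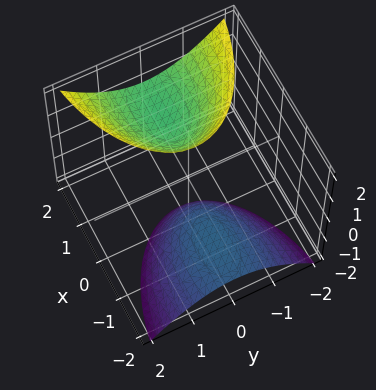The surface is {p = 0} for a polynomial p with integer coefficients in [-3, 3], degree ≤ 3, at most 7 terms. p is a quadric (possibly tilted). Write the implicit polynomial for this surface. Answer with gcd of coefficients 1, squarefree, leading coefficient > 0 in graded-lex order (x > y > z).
x^2 - 3*x*z + 3*y^2 - z^2 + 2

1. I count 2 distinct pieces. Treating them together as one polynomial.
2. deg p = 2. The shape is more complex than any degree-1 surface.
3. From the axis intercepts and sections: it misses every integer gridline on the y-axis; the surface avoids every integer x-axis point in the box.
4. Putting this together gives p.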